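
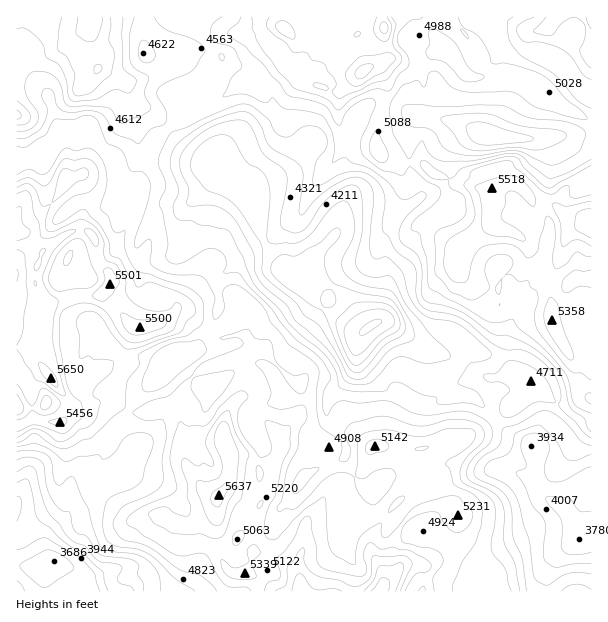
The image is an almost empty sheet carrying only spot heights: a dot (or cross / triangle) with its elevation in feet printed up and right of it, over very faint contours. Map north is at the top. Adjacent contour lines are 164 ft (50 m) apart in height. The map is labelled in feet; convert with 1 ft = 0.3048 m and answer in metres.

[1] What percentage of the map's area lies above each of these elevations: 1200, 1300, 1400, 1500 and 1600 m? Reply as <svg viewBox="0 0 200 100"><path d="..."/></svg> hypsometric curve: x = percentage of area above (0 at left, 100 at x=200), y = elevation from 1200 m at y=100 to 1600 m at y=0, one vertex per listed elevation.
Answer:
<svg viewBox="0 0 200 100"><path d="M192 100l-22-25-34-25-52-25-57-25"/></svg>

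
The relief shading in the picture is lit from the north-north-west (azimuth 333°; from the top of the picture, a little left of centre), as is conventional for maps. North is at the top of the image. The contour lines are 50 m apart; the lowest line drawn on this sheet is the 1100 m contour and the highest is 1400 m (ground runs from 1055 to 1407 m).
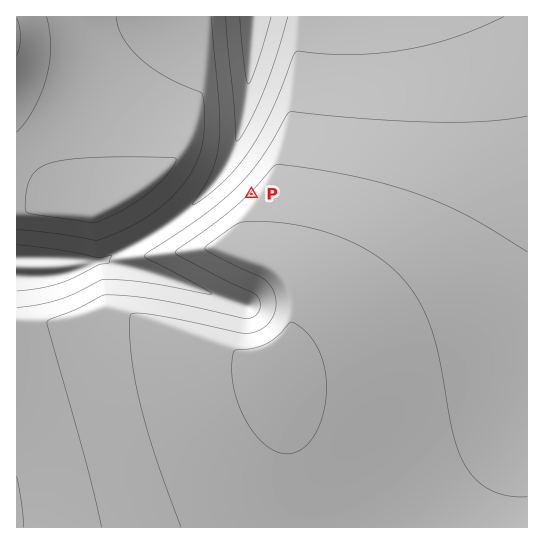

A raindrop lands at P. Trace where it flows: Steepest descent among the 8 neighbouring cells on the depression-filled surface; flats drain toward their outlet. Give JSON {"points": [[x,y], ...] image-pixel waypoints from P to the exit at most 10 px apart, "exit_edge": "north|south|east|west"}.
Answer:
{"points": [[251, 194], [241, 183], [230, 173], [227, 162], [233, 151], [237, 141], [239, 130], [242, 119], [245, 109], [246, 98], [247, 87], [249, 77], [250, 66], [251, 55], [251, 45], [253, 34], [254, 23], [254, 17]], "exit_edge": "north"}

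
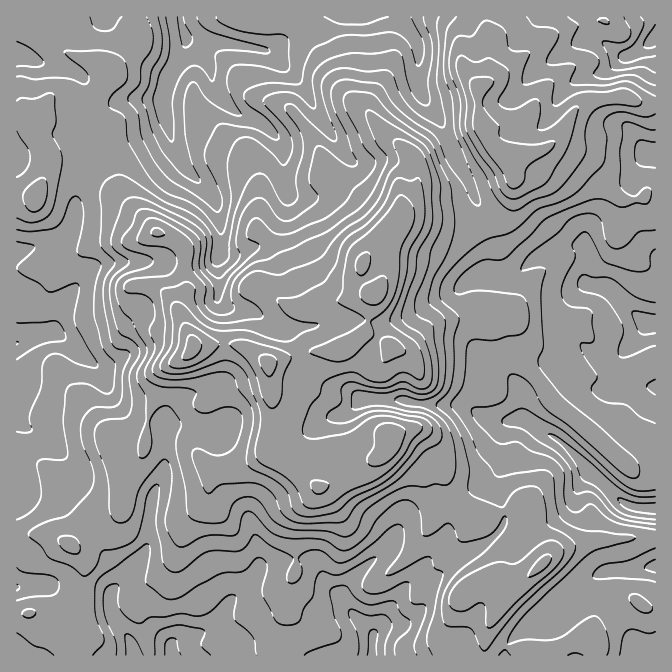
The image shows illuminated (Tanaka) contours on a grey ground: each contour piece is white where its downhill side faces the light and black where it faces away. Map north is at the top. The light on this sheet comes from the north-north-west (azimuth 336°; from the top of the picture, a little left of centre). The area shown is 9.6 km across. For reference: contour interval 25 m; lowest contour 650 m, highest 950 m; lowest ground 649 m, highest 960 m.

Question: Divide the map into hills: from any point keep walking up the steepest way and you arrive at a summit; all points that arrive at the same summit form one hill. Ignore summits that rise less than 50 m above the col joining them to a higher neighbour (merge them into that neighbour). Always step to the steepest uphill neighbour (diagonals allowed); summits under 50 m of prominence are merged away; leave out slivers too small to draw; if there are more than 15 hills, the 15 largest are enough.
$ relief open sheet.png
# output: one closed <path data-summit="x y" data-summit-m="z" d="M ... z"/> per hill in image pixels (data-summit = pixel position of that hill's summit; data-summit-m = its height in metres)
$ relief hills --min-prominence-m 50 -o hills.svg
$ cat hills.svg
<path data-summit="375 295" data-summit-m="960" d="M394 16l-378 1 1 639 355 0 1-21 7-7 12-4 12 0 8-5 9-9 10-25 7-10 19-16 30-16 14-15 3-6 0-12-10-28 12-27-2-25 2-5 8-6 11 0 35 22 35 37 29 25 11 5 21-1 0-182-11-2-6-5-29-29-24-6 2-31-6-6-13 0-22 7-13 6-16 14-10 5-8 0-4-5 0-28-7-23-10-15-10-25-15-25-13-35-13-17-9-15-1-45-12-18z"/><path data-summit="510 158" data-summit-m="899" d="M584 16l-190 1 12 10 12 18 1 45 9 15 13 17 13 35 15 25 10 25 10 15 7 23 0 28 4 5 8 0 10-5 16-14 13-6 22-7 13 0 6 6-2 31 24 6 29 29 6 5 10 1 1-69-12-13-6-15-5-50 6-14 8-7 9-3 0-115-17 13-10 5-5 0-22-15-7-2-7-9z"/><path data-summit="542 564" data-summit-m="857" d="M525 419l-15 2-6 9 2 25-12 27 10 28 0 12-3 6-14 15-30 16-19 16-7 10-10 25-9 9-8 5-12 0-14 5-5 6 1 21 130 0 5-14 9-9 16-9 10-1 10-5 15-21 20-18 18-8 33-2 16-4 0-57-21 0-16-9-59-58z"/>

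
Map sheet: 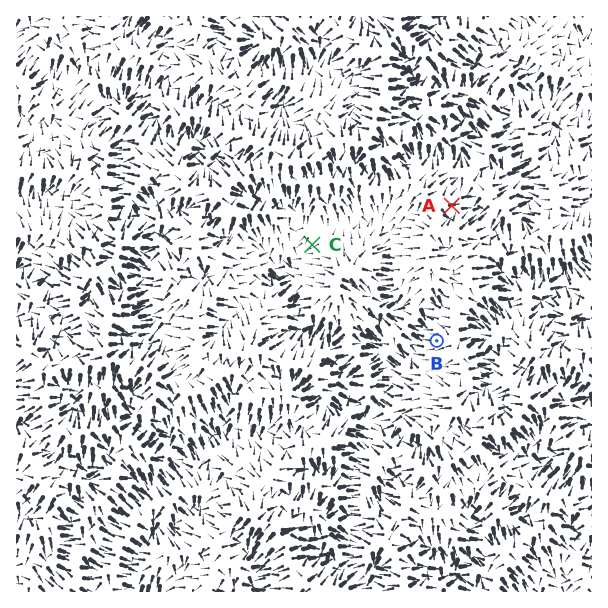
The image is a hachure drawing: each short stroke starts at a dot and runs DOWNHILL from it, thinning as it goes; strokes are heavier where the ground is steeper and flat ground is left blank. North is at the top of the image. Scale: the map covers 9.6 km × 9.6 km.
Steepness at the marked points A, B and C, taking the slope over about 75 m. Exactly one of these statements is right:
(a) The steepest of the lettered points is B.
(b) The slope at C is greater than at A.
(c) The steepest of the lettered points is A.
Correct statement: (c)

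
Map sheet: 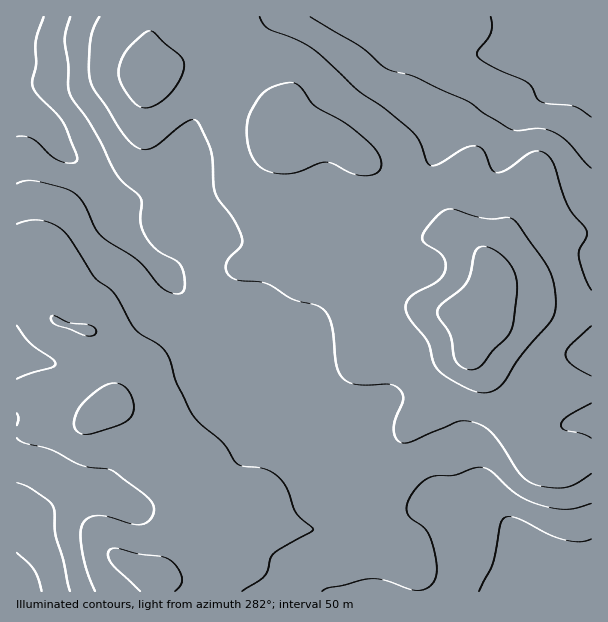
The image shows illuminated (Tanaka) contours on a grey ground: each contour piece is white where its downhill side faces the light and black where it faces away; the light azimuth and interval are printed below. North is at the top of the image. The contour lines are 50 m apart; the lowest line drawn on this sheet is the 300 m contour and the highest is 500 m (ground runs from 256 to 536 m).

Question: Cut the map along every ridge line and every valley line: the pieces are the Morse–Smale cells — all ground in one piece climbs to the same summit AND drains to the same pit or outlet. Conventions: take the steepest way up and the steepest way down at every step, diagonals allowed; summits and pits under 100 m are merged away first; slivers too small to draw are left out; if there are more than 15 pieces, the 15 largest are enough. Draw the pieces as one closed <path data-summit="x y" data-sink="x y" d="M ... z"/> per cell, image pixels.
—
<path data-summit="474 317" data-sink="17 17" d="M150 16l-134 1 0 228 22 3 10 9 2 7-1 45 3 8 13 8 28 7 17 22 6 17 0 13-6 23 15 5 28 22 36 22 10 11 28 55 9-5 9 0 22 12 8 1 67-1 10-23 34-44 17-27 10-11 14-10 7-24 10-16 25-23 5-16 1-18 12-11 6-13 0-18-12-23-10-10-12-7-16-1-35 8-33-1-45-29-8-11-9-27-12-22-7-6-7 2-9-7-2-10-2-24-22-21-23-33-1-11-4 4-27 8-42 18-5-15z"/><path data-summit="474 317" data-sink="530 17" d="M591 16l-363 1 1 36 23 33 22 21 2 24 2 10 9 7 7-2 7 6 12 22 6 20 7 15 49 32 33 1 35-8 12 0 16 8 16 19 7 20-1 12-6 13-12 11-3 31 5 7 30 21 29 14 56-1z"/><path data-summit="474 317" data-sink="591 591" d="M471 343l-2 8-29 27-13 36-19 15-22 33-28 35-16 32-67 1-8-1-22-12-14 1-8 9-6 22-14 17-9 8-12 4-26-2 1 15 434 1 1-202-61-2-42-24-15-13z"/><path data-summit="474 317" data-sink="17 591" d="M26 246l-10 0 0 345 140 1 0-16 15 2 17-1 20-16 9-12 6-22 3-3 0-6-20-33-7-18-10-11-36-22-28-22-15-5 6-23 0-13-6-17-17-22-28-7-13-8-3-8 0-49-8-10z"/><path data-summit="474 317" data-sink="591 591" d="M227 16l-75 0-2 41 2 12 3 3 6-2 36-16 27-8 4-5z"/>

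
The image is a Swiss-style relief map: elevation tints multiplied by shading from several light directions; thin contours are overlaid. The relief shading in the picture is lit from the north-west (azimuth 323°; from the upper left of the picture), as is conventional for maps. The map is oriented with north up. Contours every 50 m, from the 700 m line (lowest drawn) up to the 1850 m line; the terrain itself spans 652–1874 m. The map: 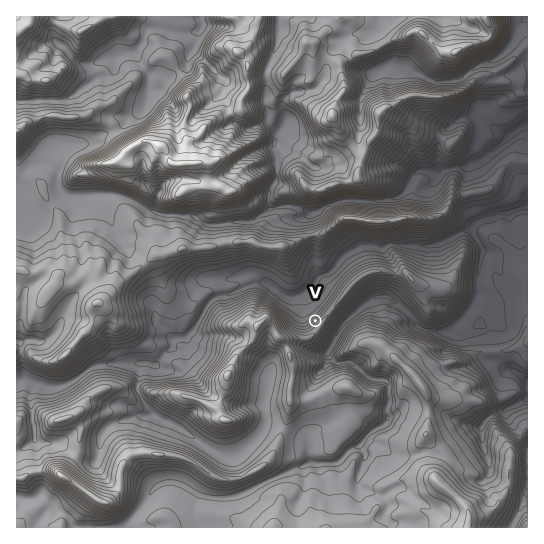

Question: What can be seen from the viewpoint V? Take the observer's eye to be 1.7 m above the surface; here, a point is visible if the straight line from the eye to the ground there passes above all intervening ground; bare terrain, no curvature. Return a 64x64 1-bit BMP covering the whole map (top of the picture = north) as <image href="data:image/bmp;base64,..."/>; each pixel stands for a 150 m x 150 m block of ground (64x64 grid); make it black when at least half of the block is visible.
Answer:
<image width="64" height="64" href="data:image/bmp;base64,Qk0+AgAAAAAAAD4AAAAoAAAAQAAAAEAAAAABAAEAAAAAAAACAAATCwAAEwsAAAIAAAAAAAAA////AAAAAAAAAAAAAAAAAAAAAAAAAAAAAAAAAAAAAAAAAAAAAAAAAAAAAAAAAAAAAAAAAAAAAAAAAAAAAAAAAAAAAAAAAAAAAAAAAAAAAAAAAAAAAAAAAAAAAAAAAAAAAAAAAAAAAAAAAAAAAAAAAAAAAAAAAAAAAAAAAAAAAAAAAAAAAAAAAAAAAAAAAAAAAAAAAAAAAAAAAAAAAAAAAAAAAAAAAAAAAAAAAAAAAAAAAAAAAAAAAAAAAAAgAAAAAAAAACAAAAAAAAAAeAAAAAAAAAD8AAAAAAAAAfwAAAAAAAAB/gAAAAAAAAP/AAAAAAAAA/+AAAAAAAAD/4AAAAAAAB/+AAAAAAAA//8AAAAAAD///4AAAAAAD///wAAAAAAAPB/gAAAAAAAAD/gAAAAAAAAB/wAAAAAAAADwgAAAAAAAAAAAAAAAHgAAAAAAAAAP8A4AAAAAAQIIEQAAAAAPAAAAAAAAAB4AAAAAAAAACAYAAAAAAAAAAAAAAAAAAAAAAAAAAAAAAAAAAAAAAAAAAAAAAAAAAAAAAAAAAAAAAAAAAAAAAAAAAAAAAAAAAAAAAAAAAAAAAAAAAAAAAAAAAAAAAAAAAAAAAAAAAAAAAAAAAAAAAAAAAAAAAAAAAAAAAAAAAAAAAAAAAAAAAAAAAAAAAAAAAAAAAAAAAAAAAAAAAAAAAA=="/>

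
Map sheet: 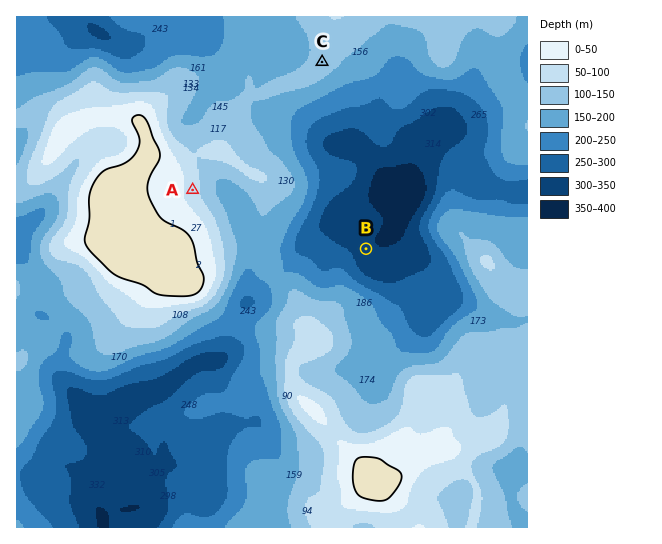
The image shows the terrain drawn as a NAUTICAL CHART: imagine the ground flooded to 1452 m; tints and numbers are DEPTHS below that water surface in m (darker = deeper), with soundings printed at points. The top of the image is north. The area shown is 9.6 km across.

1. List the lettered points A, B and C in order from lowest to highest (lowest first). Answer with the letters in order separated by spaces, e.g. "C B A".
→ B C A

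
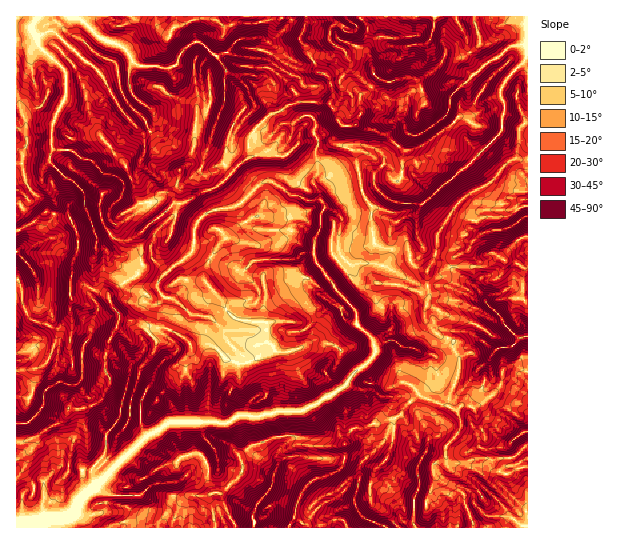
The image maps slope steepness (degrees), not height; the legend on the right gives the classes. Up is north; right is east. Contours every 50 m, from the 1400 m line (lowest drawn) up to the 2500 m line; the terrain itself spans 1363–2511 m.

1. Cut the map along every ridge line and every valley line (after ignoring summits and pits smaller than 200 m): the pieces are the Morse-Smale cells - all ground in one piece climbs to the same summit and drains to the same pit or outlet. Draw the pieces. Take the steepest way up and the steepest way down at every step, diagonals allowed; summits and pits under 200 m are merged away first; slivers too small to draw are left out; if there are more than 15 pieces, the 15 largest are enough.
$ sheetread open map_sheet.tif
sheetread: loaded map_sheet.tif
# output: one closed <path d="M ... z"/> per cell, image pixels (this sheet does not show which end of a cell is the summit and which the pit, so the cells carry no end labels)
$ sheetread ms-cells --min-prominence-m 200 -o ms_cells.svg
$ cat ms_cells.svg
<path d="M314 101l-15 0-29 14-15 15-6 9 2 16-10 8-20 21-24 11-12 8-11 1-27 21-7 9 1 33-4 7 9 9 11 2 4 8 20-14 9 2 15 0 15 17 8 15 7 6 31 4 1 18 5 6-25 16-12 0-10-4-4-6-8-8-22 0-5-6-11-7-9-4-7 0 0 3 17 14 1 5-20 17-6 18-7 9-3 14-18-4-4 15-13 14-5-4-2-14-8-10-10 4-12-1-4 9-7 7-8 3-13 10-16 6-5-1 1 83 24-5 20-1 12-6 10 3 16-3 6-6 0-12-2-3 16 4 19 0 16-12 24-3 12-9 25-1 4-9-3-11-12-14-3-11 2-5 26 2 14-8 19 1 17-5 24 0 39-23 9-12 22-19 3-11 9-5 8-1 9 7 12 1 9 5 12 3 6-6 6-11-16-12-7-12 5-18-2-26-12-4-4-5-4-13-20 0-12-6-4-22 1-15-11-16-5-36-2-3-11-6 0-19-4-4-2-8-6-9z"/><path d="M282 16l-265 0-1 214 15-6 15-12 9 2 0-13-14-20 2-11 7-9 15 16 6 3 13 13 1 16 12 29-1 9 11 4 3 12 28 10 3-6-1-33 5-7 29-23 11-1 12-8 24-11 20-21 10-8-2-16 6-9 15-15 29-14 30 3 2-2 2-11-4-13-12-7-10-24-7-6 4-14z"/><path d="M527 16l-52 0 0 7 5 14 0 6-3 5-15 9-16-2-5 8-8 9-15 8-12-3-21 4-8-4-8 13-9 7 1 16-5 12-13 0-2 4 0 13 4 5 9 4 2 3 5 36 11 16-1 15 4 22 12 6 20 0 4 13 10 7 6 2 5-8 5-14 0-15 16-25 14-14 22-11 20-23 5-2 14 0z"/><path d="M449 339l-14 17-12-3-9-5-12-1-9-7-8 1-9 5-3 11-14 11-17 20-39 23-24 0-17 5-19-1-14 8-26-2-2 5 3 11 12 14 3 11-4 9-25 1-12 9-24 3-16 12-33-3 0 14-6 6-10 3-16-3-12 6-43 5-2 3 198 1-1-17-4-14 2-4 10 0 16-14 6-9-3-15 10-8 24-10 9-1 11 0 12 9 36 0 3-2 3-9 6-6 11 0 6-4 24-5 23-24 29 10 12-34 0-14-6-8 0-7z"/><path d="M419 395l-9 6-6 6-3 7-6 5-24 5-6 4-11 0-6 6-4 11 1 12-2 9-6 6-24 8-9 9-9 24 0 4 3 3 8 5 16 0 11-4 2-8 3-4 17-6 0-8 4-13 2-1 17 7 21 23 2 8 5 4 7 0 0-21 8-1 10 3 5 5 2 19 17 0 2-2 3-13 7-4-3-14-6-6-20-10-5-6 0-7 12-8 0-11 15-17 1-8-6-13z"/><path d="M501 257l-16 10-42 0-12-3-4 7 2 26-5 17 1 7 17 16 5 2 6-8 16 1 25 17-5 10 0 7 4 13 5 5 3-1 2-12 6-4 6-2 10 6 3-1 0-68-5-4 1-29-9-6-9-2z"/><path d="M294 436l-20 1-24 10-10 8 3 15-6 9-16 14-10 0-2 4 6 31 74 0 6-10 1-12 8-17 9-9 24-8 6-6 2-9-2-13-37 1z"/><path d="M519 159l-10 2-20 23-22 11-14 14-16 25 0 15-4 15 10 3 42 0 18-12 15-15 10-3 0-76z"/><path d="M71 284l0 33-12 12-3 13-8 19-6 6-8 2-17 2-1 18 27 4 16-12 11 4 7-1 16 21 10-7 6-13 0-7-4-7 0-17 3-4 1-11 8-12 3-10-14-24-8-1-12-7z"/><path d="M474 16l-113 0 7 11 0 27 7 21 10 6 21-4 12 3 15-8 8-9 5-8 9 2 12-2 13-12z"/><path d="M183 279l-5 1-17 13 3 4-5 8 0 23 7 0 9 4 11 7 5 6 22 0 8 8 4 6 10 4 12 0 25-16-5-6-1-18-31-4-7-6-8-15-15-17-15 0z"/><path d="M359 16l-52 0-3 14-4 7 0 4 7 6 8 15 2 9 12 7 4 13-4 12 8 11 2 8 3 3 14 0 5-12-1-16 9-7 7-11-8-25 0-27z"/><path d="M129 320l-10 0-2 7-8 12-1 11-3 4 0 17 4 7 0 7-6 13-11 8 7 9 2 14 5 4 13-14 4-15 18 3 0-6 12-22 4-12 20-17-1-5-18-17-13 0z"/><path d="M503 385l-2 0-22 20-5 3-12-3-5 5 4 16-4 8-12 13 0 10 4 4 17 2 9-4 35 0 7-5-6-8 0-4 12-10 5-1 0-32-9-8z"/><path d="M50 161l-7 9-2 11 14 20 0 13 14 2 8 17 2 12-7 18-1 20 2 2 13 0 23 11 10-11 18-11-27-11-3-12-11-4 1-9-12-29-1-16-13-13-6-3z"/>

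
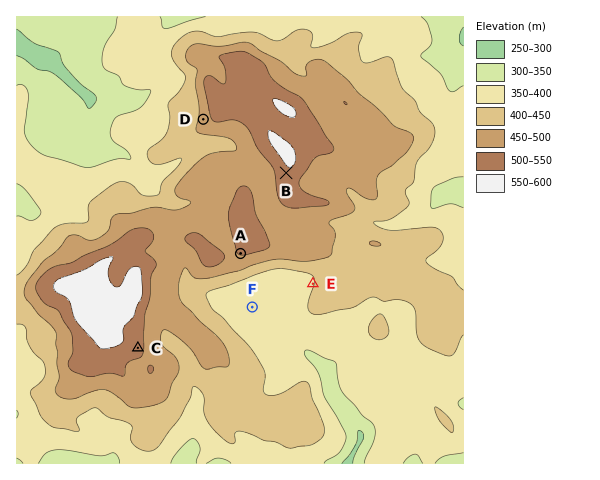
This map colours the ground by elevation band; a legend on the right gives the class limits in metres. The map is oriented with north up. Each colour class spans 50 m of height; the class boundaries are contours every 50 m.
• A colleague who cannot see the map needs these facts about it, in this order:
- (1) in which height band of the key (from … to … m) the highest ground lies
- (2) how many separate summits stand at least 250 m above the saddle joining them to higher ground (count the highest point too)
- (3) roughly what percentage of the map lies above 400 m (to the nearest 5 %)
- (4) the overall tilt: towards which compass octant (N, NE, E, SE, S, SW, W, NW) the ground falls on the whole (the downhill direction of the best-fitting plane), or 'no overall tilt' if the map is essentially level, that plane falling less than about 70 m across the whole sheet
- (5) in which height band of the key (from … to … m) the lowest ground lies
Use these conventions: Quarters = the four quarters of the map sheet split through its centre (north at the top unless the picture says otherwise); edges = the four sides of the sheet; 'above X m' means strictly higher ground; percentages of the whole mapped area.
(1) The highest point is somewhere between 550 and 600 m.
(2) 1 summit rises at least 250 m above its surroundings.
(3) About 55 % of the map lies above 400 m.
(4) No overall tilt - high and low ground are spread across the sheet.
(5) The lowest ground lies in the 250–300 m band.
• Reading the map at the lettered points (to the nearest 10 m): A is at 500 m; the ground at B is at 540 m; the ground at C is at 520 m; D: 470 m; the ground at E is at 400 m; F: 370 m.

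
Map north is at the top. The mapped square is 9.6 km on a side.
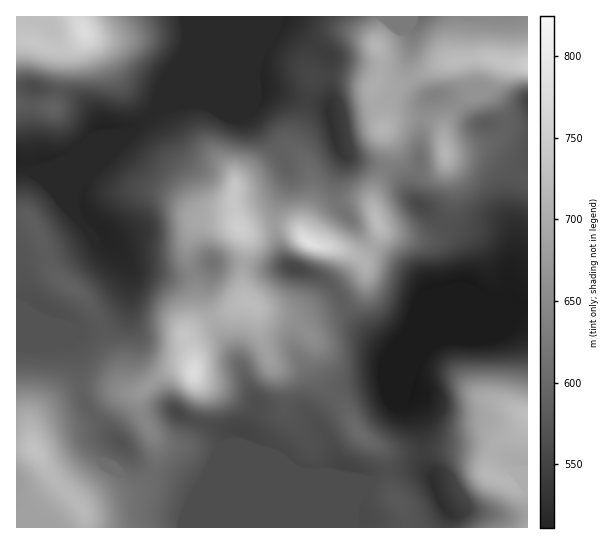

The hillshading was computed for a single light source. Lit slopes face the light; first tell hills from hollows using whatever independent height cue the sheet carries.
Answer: NE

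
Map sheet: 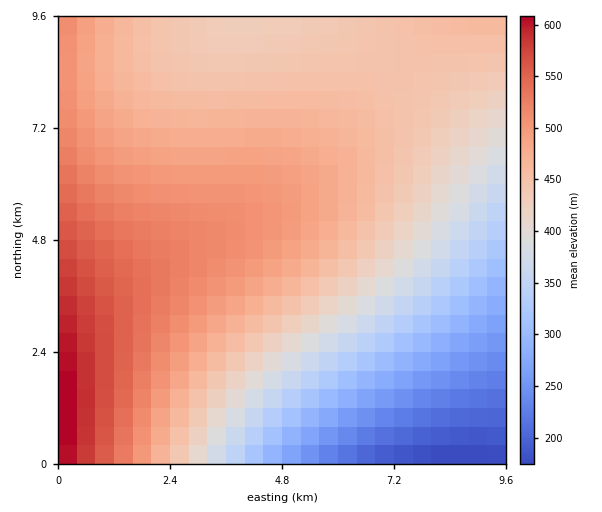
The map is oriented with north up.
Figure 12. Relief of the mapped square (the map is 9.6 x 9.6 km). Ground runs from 170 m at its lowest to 620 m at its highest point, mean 430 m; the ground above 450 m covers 47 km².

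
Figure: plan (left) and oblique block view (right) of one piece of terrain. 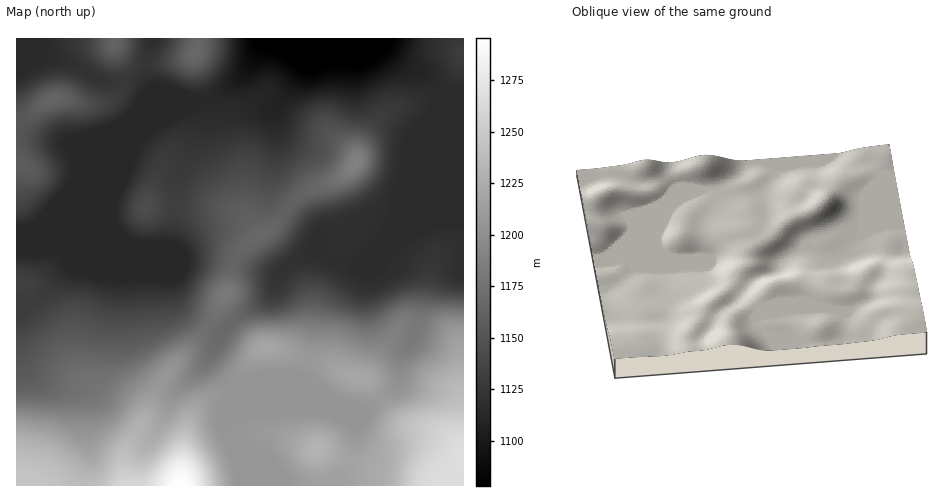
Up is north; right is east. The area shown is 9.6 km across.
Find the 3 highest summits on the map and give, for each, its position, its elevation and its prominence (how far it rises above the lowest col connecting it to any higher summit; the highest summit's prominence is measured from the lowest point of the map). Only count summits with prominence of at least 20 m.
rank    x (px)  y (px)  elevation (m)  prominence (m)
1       356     162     1189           28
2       196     53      1167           54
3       54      99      1165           41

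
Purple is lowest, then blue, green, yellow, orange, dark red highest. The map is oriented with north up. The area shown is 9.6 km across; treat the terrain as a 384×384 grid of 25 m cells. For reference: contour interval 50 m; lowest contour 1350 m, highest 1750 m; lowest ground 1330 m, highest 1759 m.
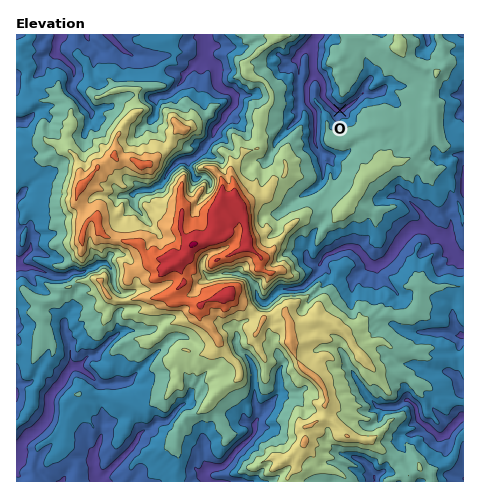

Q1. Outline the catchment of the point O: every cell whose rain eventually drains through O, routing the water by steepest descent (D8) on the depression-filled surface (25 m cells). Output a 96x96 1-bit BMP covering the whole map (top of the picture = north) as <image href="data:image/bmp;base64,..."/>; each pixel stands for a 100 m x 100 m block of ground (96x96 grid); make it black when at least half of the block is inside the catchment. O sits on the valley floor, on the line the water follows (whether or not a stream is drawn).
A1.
<image width="96" height="96" href="data:image/bmp;base64,Qk2+BAAAAAAAAD4AAAAoAAAAYAAAAGAAAAABAAEAAAAAAIAEAAATCwAAEwsAAAIAAAAAAAAA////AAAAAAAAAAAAAAAAAAAAAAAAAAAAAAAAAAAAAAAAAAAAAAAAAAAAAAAAAAAAAAAAAAAAAAAAAAAAAAAAAAAAAAAAAAAAAAAAAAAAAAAAAAAAAAAAAAAAAAAAAAAAAAAAAAAAAAAAAAAAAAAAAAAAAAAAAAAAAAAAAAAAAAAAAAAAAAAAAAAAAAAAAAAAAAAAAAAAAAAAAAAAAAAAAAAAAAAAAAAAAAAAAAAAAAAAAAAAAAAAAAAAAAAAAAAAAAAAAAAAAAAAAAAAAAAAAAAAAAAAAAAAAAAAAAAAAAAAAAAAAAAAAAAAAAAAAAAAAAAAAAAAAAAAAAAAAAAAAAAAAAAAAAAAAAAAAAAAAAAAAAAAAAAAAAAAAAAAAAAAAAAAAAAAAAAAAAAAAAAAAAAAAAAAAAAAAAAAAAAAAAAAAAAAAAAAAAAAAAAAAAAAAAAAAAAAAAAAAAAAAAAAAAAAAAAAAAAAAAAAAAAAAAAAAAAAAAAAAAAAAAAAAAAAAAAAAAAAAAAAAAAAAAAAAAAAAAAAAAAAAAAAAAAAAAAAAAAAAAAAAAAAAAAAAAAAAAAAAAAAAAAAAAAAAAAAAAAAAAAAAAAAAAAAAAAAAAAAAAAAAAAAAAAAAAAAAAAAAAAAAAAAAAAAAAAAAAAAAAAAAAAAAAAAAAAAAAAAAAAAAAAAAAAAAAAAAAAAAAAAAAAAAAAAAAAAAAAAAAAAAAAAAAAAAAAAAAAAAAAAAAAAAAAAAAAAAAAAAAAAAAAAAAAAAAAAAAAAAAAAAAAAAAAAAAAAAAAAAAAAAAAAAAAAAAAAAAAAAAAAAAAAAAAAAAAAAAAAAAAAAAAAAAAAAAAAAAAAAAAAAAAAAAAAAAAAAAAAAAAAAAAAAAAAAAAAAAAAAAAAAAAAAAAAAAAAAAAAAAAAAAAAAAAAAAAAAAAAAAAAAAAAAAAAAAAAAAAAAAAAAAAAAAAAAAAAAAAAAAAAAAAAAAAAAAAAAAAAAAAAAAAAAAAAAAAAAAAAAAAAAAAAAAAAAAAAAAAAAAAAAAAAAAAAAAAAAAAAAAAAAAAAAAAAAAAAAAAAAAAAAAAAAAAAAAAAAAAAAAAAAAAAAAAAQAAAAAAAAAAAAAAD8AAAAAAAAAAAAAAD+AAAAAAAAAAAAAAD/AAAAAAAAAAAAAAD/gAAAAAAAAAAAAAD/wAAAAAAAAAAAABD/wAAAAAAAAAAAADz/wAAAAAAAAAAAAH//wAAAAAAAAAAAAP//wAAAAAAAAAAAAf//4AAAAAAAAAAAAf//4AAAAAAAAAAAAf//4AAAAAAAAAAAAP//4AAAAAAAAAAAAP//4AAAAAAAAAAAAP//4AAAAAAAAAAAAP//4AAAAAAAAAAAAP//8AAAAAAAAAAAAP//8AAAAAAAAAAAAf//8AAAAAAAAAAAAf//4AAAAAAAAAAAAf//AAAAAAAAAAAAAf/8AAAAAAAAAAAAAP/4AAAAAAAAAAAAAP/wAAAAAAAAAAAAAH8AAAAAAAAAAAAAAH4AAAAAAAAAAAAAABAAAA="/>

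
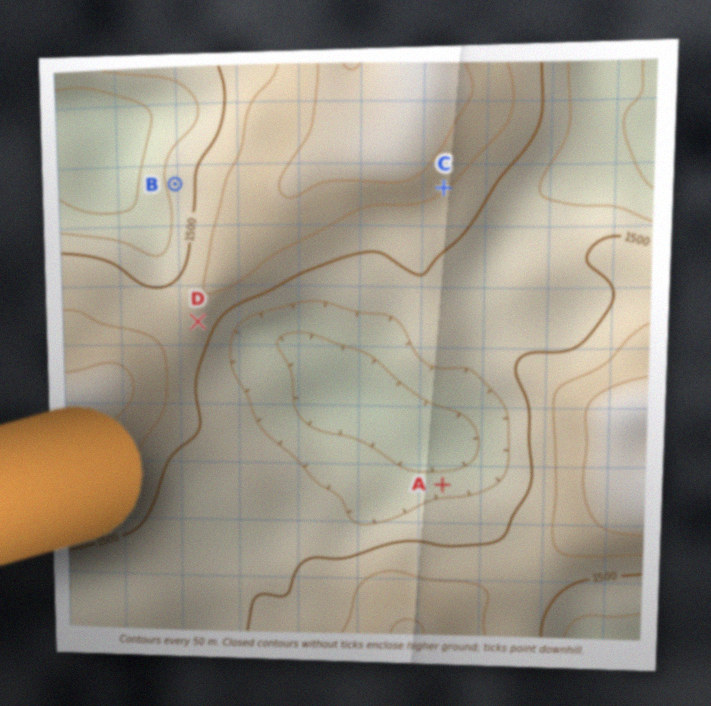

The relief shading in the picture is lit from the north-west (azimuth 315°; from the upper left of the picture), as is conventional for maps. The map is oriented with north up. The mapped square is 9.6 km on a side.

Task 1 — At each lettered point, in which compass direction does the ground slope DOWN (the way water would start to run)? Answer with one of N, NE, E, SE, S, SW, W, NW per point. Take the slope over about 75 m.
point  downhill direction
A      N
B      W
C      SE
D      SE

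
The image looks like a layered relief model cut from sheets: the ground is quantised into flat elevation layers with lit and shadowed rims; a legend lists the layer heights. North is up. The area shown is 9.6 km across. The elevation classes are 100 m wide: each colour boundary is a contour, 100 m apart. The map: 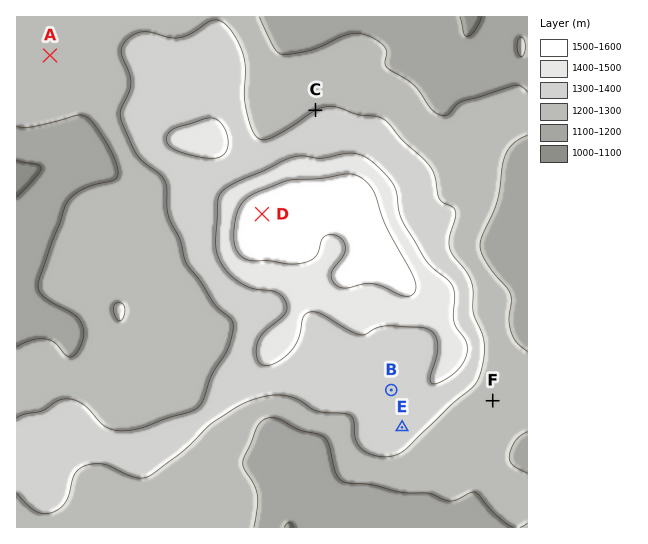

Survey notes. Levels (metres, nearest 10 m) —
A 1250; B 1350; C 1300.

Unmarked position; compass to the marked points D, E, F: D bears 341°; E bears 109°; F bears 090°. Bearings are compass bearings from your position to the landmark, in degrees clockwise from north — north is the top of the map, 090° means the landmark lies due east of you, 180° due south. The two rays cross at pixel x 326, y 401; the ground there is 1340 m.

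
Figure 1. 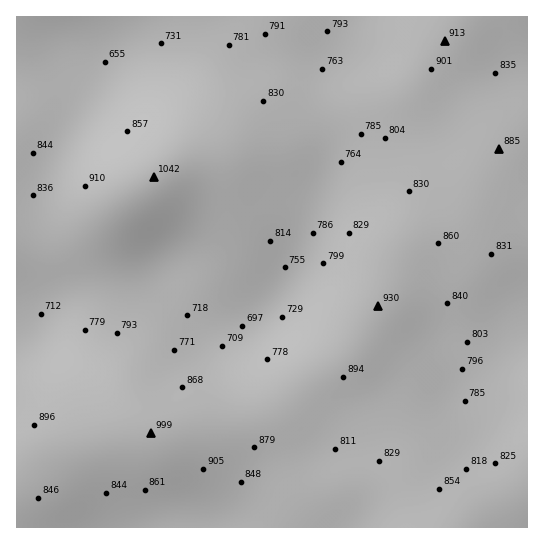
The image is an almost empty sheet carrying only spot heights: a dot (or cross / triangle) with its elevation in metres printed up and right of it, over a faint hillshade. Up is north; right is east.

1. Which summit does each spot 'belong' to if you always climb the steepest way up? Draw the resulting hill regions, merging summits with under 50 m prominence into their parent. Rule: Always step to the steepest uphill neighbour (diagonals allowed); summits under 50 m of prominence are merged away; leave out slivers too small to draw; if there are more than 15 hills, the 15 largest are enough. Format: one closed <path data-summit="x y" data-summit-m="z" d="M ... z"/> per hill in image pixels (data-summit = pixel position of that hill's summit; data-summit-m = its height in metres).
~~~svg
<path data-summit="154 177" data-summit-m="1042" d="M210 16l-194 1 1 300 20-1 20-11 29-8 40-2 33-6 10 6 16 16 21 16 9 4 14 0 22-10 11-8 26-31 27-53 26-64-2-22-14-41-2-32-12-5-52-12-12-6-22-19-8-4-8 1z"/><path data-summit="151 433" data-summit-m="999" d="M159 289l-33 6-40 2-29 8-20 11-21 2 0 209 339 1 6-18 0-20-2-13-7-16-7-9-11-4-6-6-12-16-40-43-21-30-12-27-14 5-18-2-18-12-24-22z"/><path data-summit="378 306" data-summit-m="930" d="M342 164l-27 65-27 53-17 23-16 14-10 5-2 5 12 24 21 30 40 43 12 16 6 6 21 1 10-2 42-23 48-13 6-6 2-10 9-13 41-43 15-12 0-18-21-13-35-34-31-49-23-25-29-13-30-4z"/><path data-summit="445 41" data-summit-m="913" d="M527 16l-174 0-13 30-17 23 2 33 14 41 2 20 8 5 10 3 30 4 29 13 23 25 31 49 35 34 20 12z"/><path data-summit="451 527" data-summit-m="903" d="M527 328l-14 11-41 43-9 13-2 10-6 6-48 13-42 23-24 3 11 11 8 21 1 28-4 18 171-1z"/>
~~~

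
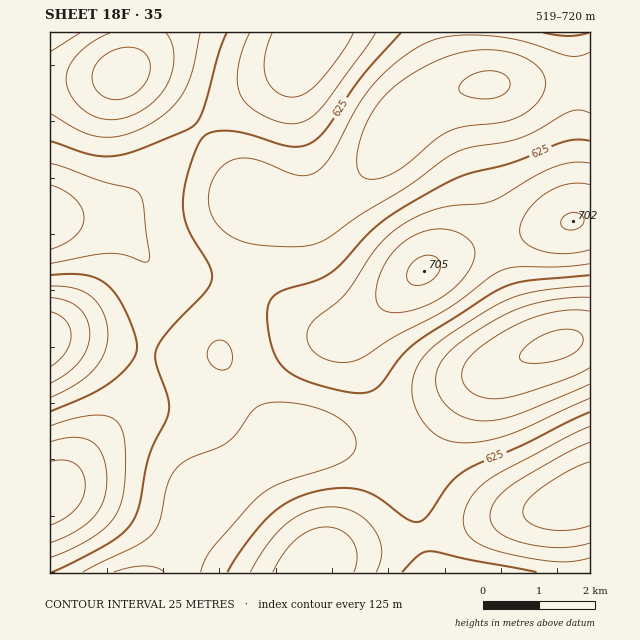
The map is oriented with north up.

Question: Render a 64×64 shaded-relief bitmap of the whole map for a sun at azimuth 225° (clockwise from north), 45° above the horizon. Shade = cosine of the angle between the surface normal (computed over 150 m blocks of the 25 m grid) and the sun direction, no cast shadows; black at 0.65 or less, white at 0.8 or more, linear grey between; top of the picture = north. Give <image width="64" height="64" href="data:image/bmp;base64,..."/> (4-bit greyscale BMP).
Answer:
<image width="64" height="64" href="data:image/bmp;base64,Qk12CAAAAAAAAHYAAAAoAAAAQAAAAEAAAAABAAQAAAAAAAAIAAATCwAAEwsAABAAAAAAAAAAAAAAABEREQAiIiIAMzMzAERERABVVVUAZmZmAHd3dwCIiIgAmZmZAKqqqgC7u7sAzMzMAN3d3QDu7u4A////AIiIiIiJmZiIh3d3d3d3ZmVUQzM0RVZ3iZqrvMzMy7qZiIiIiIiIiId3d3d3d3dmZVRDMzRFVniJqru8zMy7qpmIiIiIiHd3d2ZmZmZ3ZmZVRDMzM0RWd4mau7vMu7uqmYiHd3d3d2ZmZmZmZmZmZVRDMiIjNFVniZqru7u7qqmZiHd3ZmZmZVVVZmZmZmZVRDMiIiIzRWeImaqqqqqpmZl3d2ZlVVVVVVVWZmZmZVRDMiERIjNFZ3iJmZmZmZmYiHdmZVRERERFVVZmZmZVRDMiEREiM0Vmd4iIiIiIiIh3ZmVURDMzRERVVmZmZVVEMyIRESI0RWZ3d3d3d3d3d3dVVEQzMzM0RVVmZmZlVEMyIiIiIzRVZmd3d2ZmZmZmZlVEMzIiIzRFVmZmZlVUQzIiIiIzRFVmZmZmZVVVVVVWREMyIiIjNFVmZmZmVURDMzMzMzRFVWZmZlVVVFVVVVVEMyIiIiNEVWZ3dmZVREMzMzNERVVWZmVVVERERERERDMyIiIiM0VWZ3d2ZlVURERERFVVVWZVVVRERDNEREREMzIiIiI0RVZnd2ZmVVRERVVVZmZmZVVUREMzMzM0REQzIiIiIzRFZmd3ZmVVVVVVZmZmZmZVVERDMzMzMzMzMyIiIiIzRFVmZmZmZVVVVmZ3d3d2ZlVEQzMzMzMzMzMzIiIiIzNEVWZmZmZVVWZmd4iIh3ZlVEMzIiIjMzMzMzMiIiMzNERVVWZmVVVWZneIiIiIdmVEMyIiIiMzMzMzMyIjMzNERFVVVVVVVWZneImZmYh2VUMyIiIiIzMzMzMzIjMzNERERVVVVVVWZneImZmZiHZUMyIiIiIzMzMzMyIzMzREREREREREVVZneImZmZmHdlQzIiIiIzMzMzMyIjM0REVVVERERERVZneImZmZmIdlVDMiIiIzMzMzMzMzM0RFVVVURERERFVmeImZmZmYd2VUMzIjMzNERDMzMzNERVVmZVVERERFVmd4iZmZmYh3ZVRDMzM0RERERDMzM1VWZmZmVVREREVWd4iZmZmYh3ZlVURERERVVVREREREZmd3d3ZlVEREVWZ4iJmZmIh3dmZVVVVVVVVVVVVURVV3eIiId2ZVVEVWZ3iIiIiId3d2ZmZmZmZmZmZmZVVVZoiJmZiIdmVVVWZ3iIiIiHd3dmZndmZmZmZndmZmZmd3mZqqmZh3ZlVVZneIiIh3d2ZmZ3d3d3d3d3d3d3d3eIiqqqqqmIdmZWZnd4iId3ZmZmZ3d4iIh3d3d3d4iIiJmbu7u6qZh3ZmZmd3eHd3ZmVWZneIiIiId3d3eIiJmZqqu7u7upmHdmZmZnd3d2ZlVVVmd4iIiIh3d3d4iZmaqrvLy7u6mYd2ZlZmZndmZVVVVWZ3iIiIh3dmd3iJmqq7u8u7u6qZh2ZlVVZmZmZVVERVZneIiIh3ZmZneImqu7u7u7u6qZh3ZlVVVVVVVVRERFVmd4iIh3ZlVWZ4iaq7u7u7qqqZiHZlVERERVVUREREVWZ3eHd2ZVVFVneJqru7u6qZmZiHdlVERERERERERERVZmd3d2ZURERVZ4mqu7uqmYiIh3dmVEQzMzM0RERERFVmZnZmVUQzNEVniZqqqqmId3d3ZmVUQzMzMzNERERFVWZmZmVUQzMzRWd4maqZmXZmZmZmVUQzMiIjM0RERVVVVmZlVUQzIjNEVniJmZiHVVVVVVVVRDMiIiMzREVVVVVVVVVUQzMiMzRWd4iIh3ZERERVVVVEMyIiMzRFVVVVVVVVVURDMyIzRFZnd3d2VTMzRERVVEQzMiMzRFVmZmZVVVVEREMzMzNEVWZmZmVEMzMzREVURDMzMzRFZmZmZlVVRERERDMzM0RVVmZlVEMiIjM0RVVEQzMzRFZnd3dmZVREREREREREREVVVVVEMyIiIzREVUREM0RFZneIh3ZlVERERERERERERVVVREMyERIiM0RERERERFZniIiIdmVERERERVREREREREREMyIRESIzRERERERFZniJmYh2ZUREREVVVVREREREREQzIhEREiM0RERERFVniJmZmHZVRERERVVVVERDNERERDMiERESIzNERERVVmeJmqmYdlVENERVVVVURDMzNEREMyIREREiM0RERVVmeImaqZh2VEM0RFVVVVRDMzMzREQzMiERERIjNERVVWZ4maqpmHZUQzREVWZVVEMzMzNEREMzIREREiM0RFVWZ3iZqqmYdlRDNEVVZlVUMzIzM0RERDMhERESIzRFVWZniJmqqZh2VEM0RVZmZVQzMzM0RVVEMyIRERIjRFVWZneImZqZiHZURERFVmZlVEMzM0RVVVRDIhERIjRFVWZnd4iZmZmHdlRERFVmZmVURDREVVZmVUQyIiIjRFVmZ3d4iJmZmIdmVEREVWZmZlVURFVmZ3ZlVDMiIjRFZnd3d4iIiZmYh2ZURERVZmZmZVVVZnd4d3ZVRDMzRFZneIiIiIiIiIh3ZlVERVVmZ3ZmZmZ3iIiId2VURERVZ3iIiIiIiIiIiHdmVVRFVWZ3d3d3d4iZmZmHdlVVVWZ4iJmYiIiIiIiId2ZVVFVVZnd3d4iJmaqqqph3ZmVmZ4iZmZmIiIiIiId3ZlVURVVmZ3eIiZmqu7u6qYd3Zmd4iZmZmYiId3eHd3dmVVREVVZneIiZqru8y7upmHd3d3iImZmYiHd3d3d3d2ZVVERVVmd4iZqru8zMu6mY"/>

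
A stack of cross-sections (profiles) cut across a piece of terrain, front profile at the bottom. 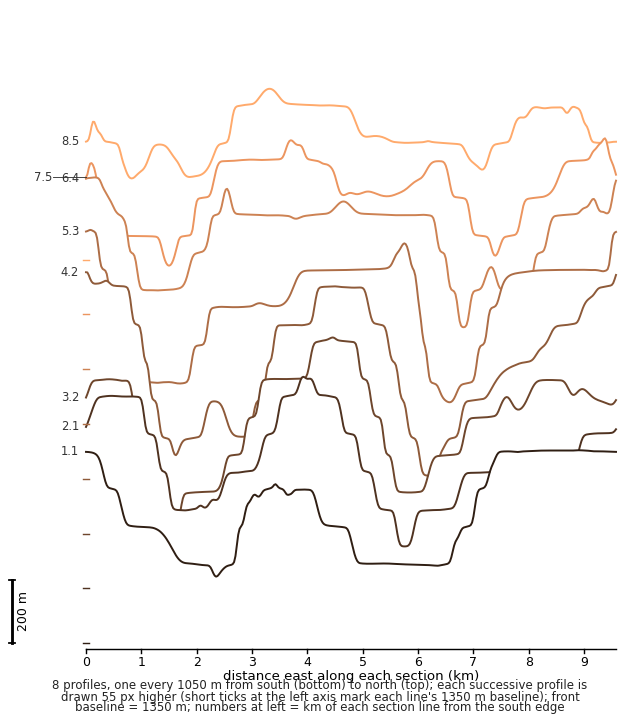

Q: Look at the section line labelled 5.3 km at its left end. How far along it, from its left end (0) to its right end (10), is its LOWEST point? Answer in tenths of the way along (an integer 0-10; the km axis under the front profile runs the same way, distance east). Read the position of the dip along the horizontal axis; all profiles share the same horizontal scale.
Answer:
7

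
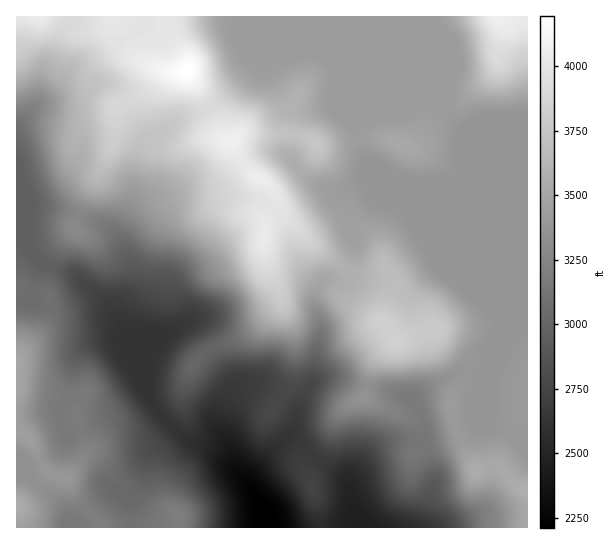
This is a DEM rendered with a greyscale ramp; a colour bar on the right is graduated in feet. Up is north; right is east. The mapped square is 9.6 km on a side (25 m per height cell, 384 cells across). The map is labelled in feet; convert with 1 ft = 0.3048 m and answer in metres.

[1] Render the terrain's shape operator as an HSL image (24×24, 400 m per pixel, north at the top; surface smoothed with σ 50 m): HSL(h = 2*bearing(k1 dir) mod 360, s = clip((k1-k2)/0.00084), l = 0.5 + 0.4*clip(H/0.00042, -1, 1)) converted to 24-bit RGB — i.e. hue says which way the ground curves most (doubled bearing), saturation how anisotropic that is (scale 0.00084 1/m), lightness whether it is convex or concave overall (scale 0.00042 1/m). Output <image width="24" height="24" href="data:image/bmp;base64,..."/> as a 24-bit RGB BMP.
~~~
<image width="24" height="24" href="data:image/bmp;base64,Qk32BgAAAAAAADYAAAAoAAAAGAAAABgAAAABABgAAAAAAMAGAAATCwAAEwsAAAAAAAAAAAAAq9yGqU+2JypRcdKTd4TMXkPGo2m/0evJ6sjQWly5JSOPT0V8QB1N78QmmexAQ1Z2ej9fjTwZdHIZVHoeOjgXUuwDSj+C1OV355y6ngRYhuFQH7xmaTlER5aFXMuzseWYzYtxvUXFYRqBZBpRWCJXxfa5reWpLSB0Zy2Q1Xu4s+OoA0W35Cv/zfx4I2hjku6UexkZheb299L5fiWJPb1kPK6qX6prtbRtyqZnUR83VBRBUip+ks7WovGv1zk2KiA8MS9Zroly8+nHCQgtEnGH+fvQVKX2PeOwedkbAupFbzIu7I/AhsOVN1hiYKdEap5IvRYOhi+LaiKANM9PUNiHqzlJ1RoAQnpRIlJdYMSK4dq4XwC+ZP+yZ9dlwIeCiDprv/vSdBeVWYhLb7tQxIB6ToW6RMTPbwEefNRGciZvPzSQ5eC/JI5ZVAt4/7K2j4JHPmVRHKkXZN0lLRViyPmnU25Ii3dEkWJexfktNCZXc6R3oa9ZdNKKWnrIOQAx7Kpee6g1PVKSQYu7v8ygyHWsAB1J37Lu/8z7kMnyher4VjnEQRmn0e2kYV5/bWeLk46J7umoIFeOQnnI6OvVYti2SAk+LxSA9rezz7d8G3VuTolzZ4RV1D84CnRlE3tC5V0w/549Lx8EJysIBY8d269zZGeIZW+Hk5V87d6vMJqTG2x01e6reA9hfkF6Hkh7243r+tHYgjN9SUkYKjcMoVoWNMwLCyk+TkYV/6GP53rPRLraFuwbAHwgXpdlZHuEm4eB6snJuWO1NXVPepYcXx9af3+AUYGDB5Rq+brg86L/7l7/0lh3FsctOP9NAANn1JnefdWVxtnlr5/p2qrjVcvVKIV/Z32Ba5t1wWRo70x8rIWFTEmAYEJ2fmpPgmo9Im4XGDcKSRgV9gWZ+MXXxfTGW//xAAIzf+Z4wMzWldCwclCxp6fQ1cjqLB/MW1yPfIF2cnIf3txmdru/lS2hcTtrlmCHlYilq2qaOg0PGycMPk8h1PBs6f3ORABzADvZb+68ZLJev4hZRo2QtOG/t0KlhCRugnF7gH9/dJ290eOGYBcqWQISebw4RqCEe5dkax902mTvgH/vIl3gz/jAwvmIZhKDDJFkbpZCjHVSs7xpZt2DfW8kbhUvgHh6gH9/gH9/lVhHtBEKdAYjUN5ZXs+rhCqAoF8tJCc+TacufTZ8XrPE5fa+ybRCrCh6N+/JCMv/oVHNtuOzskl4cC5qgH9/gH9/gH9/gH9/bkGFvDLL5MjuyfPxkSKoZCl+xqi9WTTMdLeXTX2RJtiH9fLWmCWpoO3Wje3sMBJDLbtW175wey5ngm1/gH9/gH9/gH9/gIB/TlaAPWSg68VviiYGYR8kVJi1kbCuLTrO0K7XaZXQf87budd/2mDLmvTFgBSCakWdV6t8nGZOh1J0gH9/gH9/gH9/gIB/gIB/aEZ7aSJF0WMo2Z+KYdG0M4aTZJRjQ2Z6obRdnqloiHI7tbEuzP/Pfx+GUxtFeZtieltpgHJrgH9/gIB/f4B/f4B/gIB/gIB/USNwrTqxb9uO7LzJxIdbODRhdH1QUX5FN4BBrpJKWMmnzP/t/R7uRgAgZaIgO6hkZl56glNPjXE6ZJRFYJF1f3+AgIB/gIB/KRRSY7Kt0OKgKyiT9s/JIVjEfYnUs3rdQ0ipjcqUfPhoX3YAMgELyyyd1vXbKymgdDh3qVW5oNLXiqK8U26Sf3+AgIB/gIB/ER1uesW517SbNC2D69yOTl6HPng+K22EpKDanrnM7c7WWFrlU13/oPH/6qnbgBKgQWvJjM3Up2KRonRyflCFc4B3gIB/f4B/BHNEN3ZKyplfP0ap5NO/tVWzm2xWKkshPJwGPt1IhNrJ61jiiiZuk7MUUiMWgWdueYF1doFYfIVilXBtt1aNgmMydnQiXnYuMMRUF2haPNI7JqtEsHsnuSk7vERwuXWxnPimEv+ZKlssXCAmpVCj4bGyOUSLfX6AgIB/gIB/f4B+gH98TDyb/0XH1bJxOo96cM2NH4GuMolTwkJgdTu3d9rblsTuubXw6PXWGmedVxxZc1tURoZKwKZfqkCbfnyAgH9/gH9/gH9/f3+ANUFzphWX9uzVWDnR00p2JGyBoV3JMLigXsl+X61jbHpLPbAy7v3ObAB6YzlygHx7fYB5f4NjgXl2gH9/gH9/gH9/gH9/gH9/QyBhMSaX/+KKhEVihF7Cgd/bOae1eWCqm6+Eb4F6fHl0suxZlaIQNBI7e2mBeIGAf3+AgIB/gH9/gH9/gH9/gH9/gIB/f1+JagKjYXTf0PC/gWu8"/>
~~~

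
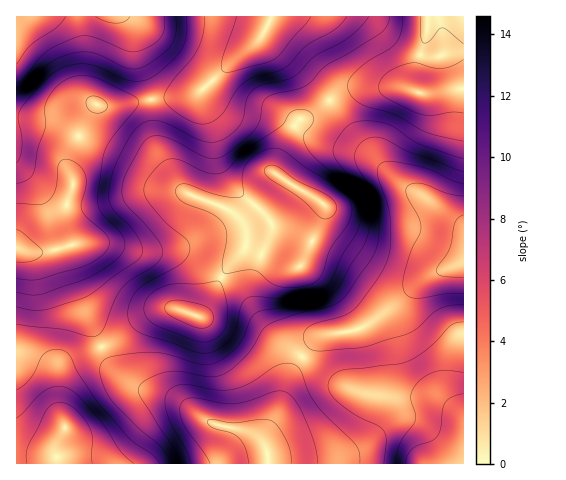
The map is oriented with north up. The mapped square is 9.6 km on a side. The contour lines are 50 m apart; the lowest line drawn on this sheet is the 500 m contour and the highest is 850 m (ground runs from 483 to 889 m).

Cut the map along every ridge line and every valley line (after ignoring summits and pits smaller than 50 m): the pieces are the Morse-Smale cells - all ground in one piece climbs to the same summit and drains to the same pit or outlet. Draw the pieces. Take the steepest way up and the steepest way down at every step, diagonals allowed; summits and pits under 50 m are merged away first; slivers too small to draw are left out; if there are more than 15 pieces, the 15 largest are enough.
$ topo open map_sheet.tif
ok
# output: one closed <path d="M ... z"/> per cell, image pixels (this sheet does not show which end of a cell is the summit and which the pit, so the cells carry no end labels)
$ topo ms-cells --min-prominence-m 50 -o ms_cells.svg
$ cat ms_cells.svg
<path d="M297 127l-5 2-4 8-14 35 50 32 1 6-3 12-23 45-15-3-39-17-7 13-1 10 10 27 15 25 23 23 13 8 4 0 16-15 7-4 28-3 16-7 27-20 29-26 38-16 1-37-39-28-22-12-32-27-16-7-32-8z"/><path d="M124 16l-108 1 0 231 3 1 8 3 21 0 24-8-6-24 0-14 7-20-5-15 0-13 27-53 22 1 34-7-2-12-12-32-3-27-4-7z"/><path d="M102 347l-25 9-9 4-6 7-3 10 0 31-3-29-5-11-15-10-20-4 1 110 251-1-1-12-4-7-8-9-11-5-33-7-36-24-42-14-23-20z"/><path d="M151 100l-34 6-21-1-6 10-22 43 0 13 5 15-7 20 0 14 6 24 32 0 36 8 41 1 11 5 29 19 25-31 1-10-2-9-15-16-38-15-13-9-18-30-6-14z"/><path d="M222 277l-16 31-6 8-24-7-17 1-21 12-21 17-14 7-1 3 8 16 23 20 42 14 36 24 37 8 7 4 9 10 0-8 13-24 13-38 12-18-23-17-18-19-19-28z"/><path d="M302 357l-12 18-13 38-13 24 5 27 195-1 0-46-17-13-17-6-30 1-38-6-27-12z"/><path d="M463 262l-38 16-29 26-27 20-16 7-23 2-10 4-18 19 26 20 23 13 21 6 28 4 30-1 17 6 16 12z"/><path d="M206 88l-17 7-38 6 4 42 6 14 22 34 47 20 14 15 3-10 29-38 1-3-3-3 2-10 19-36-22-11-41-6-10-5z"/><path d="M400 87l-49 1-10 4-11 9 34 44 34 37 27 15 38 28 1-136-45 4z"/><path d="M427 16l-155 0-9 20 38 35 28 29 12-8 10-4 49-1 17 5-2-4 1-18 11-35z"/><path d="M104 244l-28 0-8 4 0 9 8 28 26 62 15-8 28-22 14-7 17-1 24 7 6-8 15-30-29-20-11-5-41-1z"/><path d="M271 16l-147 1 6 4 4 7 3 27 15 45 31-4 18-5 60-53z"/><path d="M69 246l-21 6-21 0-11-3 0 104 20 5 15 10 5 11 3 29 0-31 3-10 8-8 31-12-27-66-6-24z"/><path d="M263 35l-11 11-48 42 18 16 10 5 41 6 21 11 5-6 10-4 21-15z"/><path d="M279 176l-3 0-31 45 2 15-1 10 38 18 15 3 23-45 3-15-3-4z"/>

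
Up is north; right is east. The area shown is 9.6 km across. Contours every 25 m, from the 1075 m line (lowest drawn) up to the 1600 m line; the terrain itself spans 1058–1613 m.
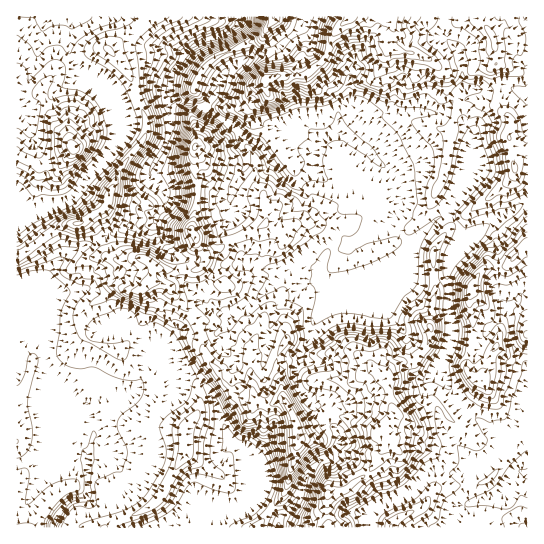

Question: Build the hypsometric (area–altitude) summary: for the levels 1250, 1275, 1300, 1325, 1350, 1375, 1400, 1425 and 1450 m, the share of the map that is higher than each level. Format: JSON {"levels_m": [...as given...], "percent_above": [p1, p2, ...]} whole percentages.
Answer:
{"levels_m": [1250, 1275, 1300, 1325, 1350, 1375, 1400, 1425, 1450], "percent_above": [93, 84, 65, 54, 43, 33, 26, 19, 13]}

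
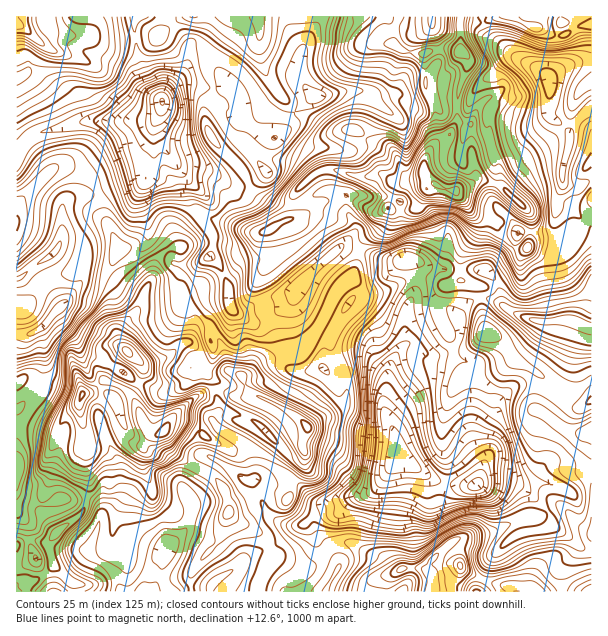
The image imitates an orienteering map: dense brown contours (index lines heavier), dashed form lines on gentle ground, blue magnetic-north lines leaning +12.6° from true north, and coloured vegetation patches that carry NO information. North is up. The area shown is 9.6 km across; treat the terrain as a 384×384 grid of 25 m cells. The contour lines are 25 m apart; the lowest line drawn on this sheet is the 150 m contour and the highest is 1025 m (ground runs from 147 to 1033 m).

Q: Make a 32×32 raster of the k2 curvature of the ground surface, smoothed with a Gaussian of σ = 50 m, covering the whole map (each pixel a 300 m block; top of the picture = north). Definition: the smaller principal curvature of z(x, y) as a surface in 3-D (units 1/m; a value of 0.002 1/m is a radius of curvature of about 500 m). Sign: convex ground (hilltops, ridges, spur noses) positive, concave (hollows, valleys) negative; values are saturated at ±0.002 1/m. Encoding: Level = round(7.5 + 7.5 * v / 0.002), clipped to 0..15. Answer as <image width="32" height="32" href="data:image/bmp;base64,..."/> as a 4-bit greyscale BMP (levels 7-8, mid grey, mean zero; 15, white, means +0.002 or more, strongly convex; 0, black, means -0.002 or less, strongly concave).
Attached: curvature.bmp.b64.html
<image width="32" height="32" href="data:image/bmp;base64,Qk12AgAAAAAAAHYAAAAoAAAAIAAAACAAAAABAAQAAAAAAAACAAATCwAAEwsAABAAAAAAAAAAAAAAABEREQAiIiIAMzMzAERERABVVVUAZmZmAHd3dwCIiIgAmZmZAKqqqgC7u7sAzMzMAN3d3QDu7u4A////AHRYg3VWNWdXcHhgNjBodUcxcyWFR3Q3hnQkV1SCFXZWJDJYdTV3VXdWZ3YnRQFnUjSDF2VSdndARHVURJhEISZVNgVVREhkRSQ2dzFHJoNyZiI2WTJGRWURAEZmAAVFExVYRVEDcyRBlXMlIlI2ZXYISnJ4UQJ0RoOFNDl1FXZmNUdDRpFTFSZldiNoZTWHeFNVBESXA0FmllUFZ2Vlh2VQWRFiFTJoZFR1Blh1ZJZSZAglEkAiUzVTcxZnhmNGdoMSMDgiJ3UjNXIXdmRoeGZCUXekVhM2WGZSY1U0V2dkEDaIREY0U3Z2Y3N4GZhCU5QDVVdVYgZlZldiZyRAAyR2MkRnRmBENGhIY0ZjE4VkB3RlWUaAOXInlzVWYwVnlVBWRiUkA1V3MGMAFFMWZIaHFkdyexNYZnMTciU2QGN3iCd3RZYVd4h3JHZgBWAwdnY2ZhaWNDNDVyRgRHUEsFVnVXchMjZSOEISVJakF0UBWIeINFNEghN3ZlKDFTRmCSeIhkZFV0U3IAJQhShFdgZBFGRjU5VlMmiWUGc1VVYmd2MiQxR1d2RHhhERJEVSUHd2ZlEGZ2Z2EBJEVGCIgGeHRJhFFHZVZEdlYmNBKUJHQ2Z3NmN0R1VHd0RgeSABEydWiBqCRnllNph1InMBSHNzZocYVFhnVkRmZkBQNnYl"/>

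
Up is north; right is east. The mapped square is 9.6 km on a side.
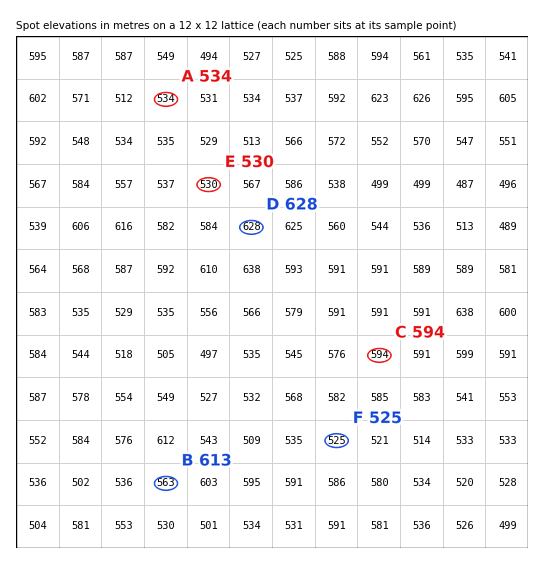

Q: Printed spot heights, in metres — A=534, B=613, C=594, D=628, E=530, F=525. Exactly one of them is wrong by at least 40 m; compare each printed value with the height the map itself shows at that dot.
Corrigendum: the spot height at B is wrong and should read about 563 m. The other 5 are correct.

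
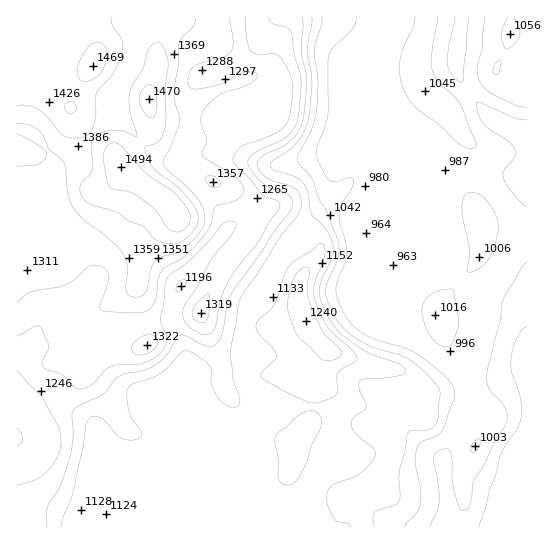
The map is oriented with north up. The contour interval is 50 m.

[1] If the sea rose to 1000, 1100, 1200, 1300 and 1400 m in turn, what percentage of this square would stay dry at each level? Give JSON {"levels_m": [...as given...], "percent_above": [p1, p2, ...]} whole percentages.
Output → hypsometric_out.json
{"levels_m": [1000, 1100, 1200, 1300, 1400], "percent_above": [74, 61, 37, 21, 8]}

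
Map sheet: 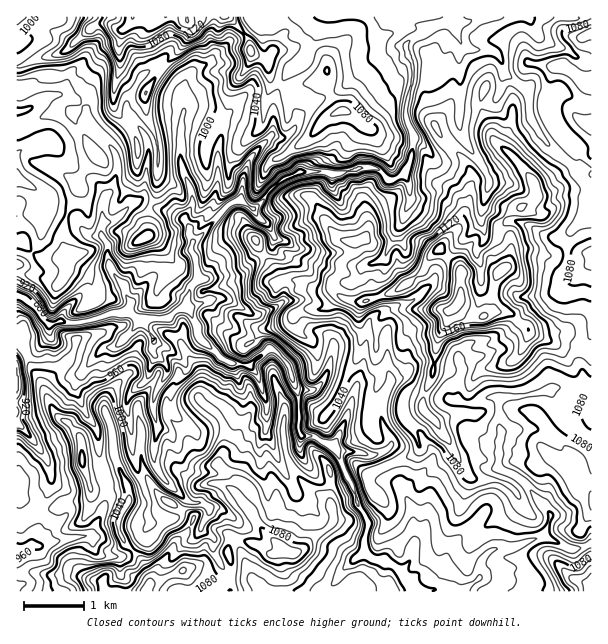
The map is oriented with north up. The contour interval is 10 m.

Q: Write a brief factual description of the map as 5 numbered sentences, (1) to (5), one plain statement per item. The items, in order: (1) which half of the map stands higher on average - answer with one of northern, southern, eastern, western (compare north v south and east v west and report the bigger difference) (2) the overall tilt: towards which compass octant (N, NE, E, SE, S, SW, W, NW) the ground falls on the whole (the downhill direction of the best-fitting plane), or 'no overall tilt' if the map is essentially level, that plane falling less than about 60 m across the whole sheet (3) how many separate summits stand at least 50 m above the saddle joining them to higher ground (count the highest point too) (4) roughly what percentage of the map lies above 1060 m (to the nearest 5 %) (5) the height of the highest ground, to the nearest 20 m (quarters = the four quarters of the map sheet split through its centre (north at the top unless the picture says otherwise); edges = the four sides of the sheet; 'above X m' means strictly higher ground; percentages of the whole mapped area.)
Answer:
(1) The eastern half stands higher on average than the western half.
(2) Overall the map slopes down towards the west.
(3) There are 4 summits with 50 m or more of prominence.
(4) About 35 % of the map lies above 1060 m.
(5) The highest ground is at about 1200 m.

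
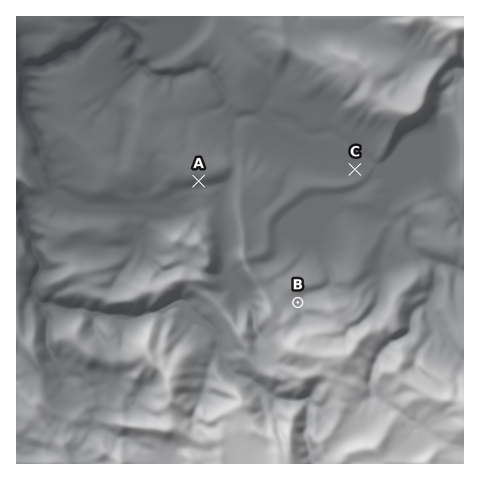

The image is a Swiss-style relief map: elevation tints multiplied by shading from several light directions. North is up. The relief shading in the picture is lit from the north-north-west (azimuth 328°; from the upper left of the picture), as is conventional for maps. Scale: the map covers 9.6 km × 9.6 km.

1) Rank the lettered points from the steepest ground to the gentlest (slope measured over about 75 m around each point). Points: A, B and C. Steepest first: A B C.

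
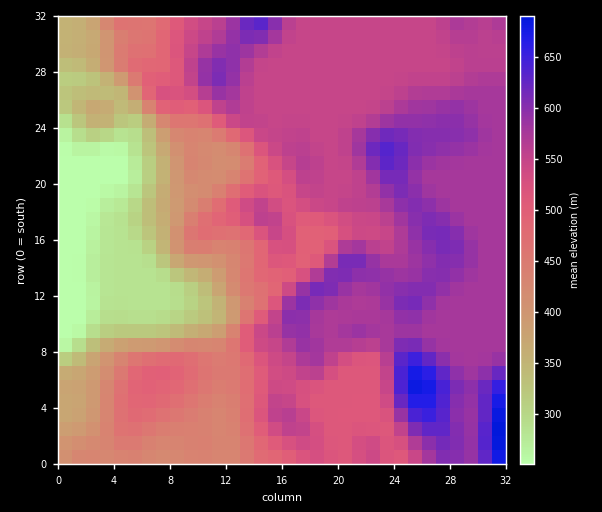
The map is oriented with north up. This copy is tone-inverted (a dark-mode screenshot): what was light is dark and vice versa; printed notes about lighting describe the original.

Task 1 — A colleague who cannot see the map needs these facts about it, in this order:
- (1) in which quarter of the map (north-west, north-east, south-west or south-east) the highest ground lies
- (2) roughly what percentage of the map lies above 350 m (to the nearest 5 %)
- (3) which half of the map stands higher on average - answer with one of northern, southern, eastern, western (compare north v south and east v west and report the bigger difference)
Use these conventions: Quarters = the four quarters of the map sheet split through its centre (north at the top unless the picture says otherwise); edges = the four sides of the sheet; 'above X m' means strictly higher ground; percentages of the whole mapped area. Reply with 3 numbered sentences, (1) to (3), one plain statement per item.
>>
(1) The highest point lies in the south-east quarter of the map.
(2) Ground above 350 m makes up about 85 % of the sheet.
(3) Taken as a whole, the eastern half is higher than the western.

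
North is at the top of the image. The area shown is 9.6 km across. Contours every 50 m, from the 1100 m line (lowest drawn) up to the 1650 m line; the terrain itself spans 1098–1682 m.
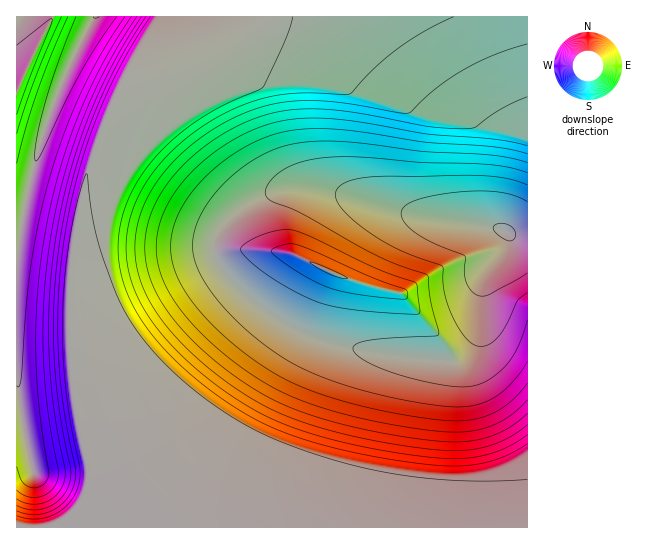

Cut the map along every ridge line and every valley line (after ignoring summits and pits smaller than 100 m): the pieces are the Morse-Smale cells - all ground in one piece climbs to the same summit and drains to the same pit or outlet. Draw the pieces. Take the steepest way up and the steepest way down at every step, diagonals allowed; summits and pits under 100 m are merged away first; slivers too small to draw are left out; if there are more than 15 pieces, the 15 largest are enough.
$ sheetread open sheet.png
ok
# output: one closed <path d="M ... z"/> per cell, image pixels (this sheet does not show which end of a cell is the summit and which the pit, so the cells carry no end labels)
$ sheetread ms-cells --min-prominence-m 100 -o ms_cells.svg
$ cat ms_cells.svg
<path d="M527 16l-370 1 0 5-6 16-22 29-14 30-18 44-17 62-8 48-4 56 1 51 8 61 12 50-2 59 441-1z"/><path d="M315 188l-25 0-23 7-33 21-14 17-4 10 1 14 11 17 25 25 17 13 25 16 20 9 43 12 49 8 51 3 7-4 8-10 6-13 2-42 4-16 19-25 4-8 0-8-6-5-15-4-74-10-66-20z"/><path d="M157 16l-62 1-26 49-16 39-17 53-13 65-2 4-5 0 1 301 70-1 2-58-12-50-8-61-1-51 4-56 8-48 17-62 18-44 14-30 24-34 4-11z"/><path d="M94 16l-78 1 1 210 4 0 2-4 13-65 17-53 16-39z"/>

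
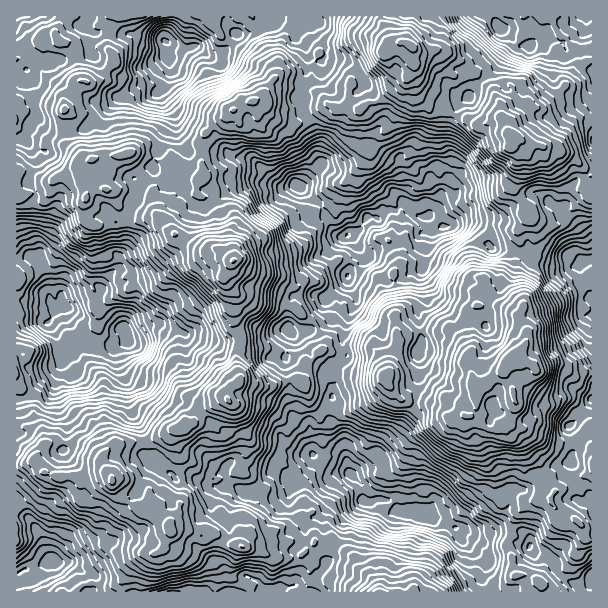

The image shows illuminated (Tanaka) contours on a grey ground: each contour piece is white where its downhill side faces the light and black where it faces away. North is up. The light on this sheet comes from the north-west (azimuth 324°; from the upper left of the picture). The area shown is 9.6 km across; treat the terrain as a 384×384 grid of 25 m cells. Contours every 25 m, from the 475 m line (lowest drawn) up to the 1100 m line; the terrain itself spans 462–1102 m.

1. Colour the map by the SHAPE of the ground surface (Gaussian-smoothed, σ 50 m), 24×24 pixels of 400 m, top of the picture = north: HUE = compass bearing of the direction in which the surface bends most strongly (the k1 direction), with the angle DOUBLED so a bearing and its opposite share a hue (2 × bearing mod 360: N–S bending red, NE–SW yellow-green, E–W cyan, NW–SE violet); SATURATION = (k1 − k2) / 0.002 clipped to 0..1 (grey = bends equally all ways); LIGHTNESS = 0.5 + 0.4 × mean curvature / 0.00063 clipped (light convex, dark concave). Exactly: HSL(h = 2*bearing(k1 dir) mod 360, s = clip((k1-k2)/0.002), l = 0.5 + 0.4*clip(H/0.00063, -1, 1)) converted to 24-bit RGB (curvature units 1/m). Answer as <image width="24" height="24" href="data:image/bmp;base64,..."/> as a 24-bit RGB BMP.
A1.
<image width="24" height="24" href="data:image/bmp;base64,Qk32BgAAAAAAADYAAAAoAAAAGAAAABgAAAABABgAAAAAAMAGAAATCwAAEwsAAAAAAAAAAAAAFDcNMaNt4nC0dBqA3X+Z5aG/WKnNG4E2icYzQYYFglwQETwWQc6oL7aBL9M8mZIk356qquKkeRqKUBmH6LDy0u337jHTPlEGFptZJRcOblkYXr3EjH7d59vwurTnyGbgOReLz978r+jxRlfdSU/DPdC2e9i7orzdNcKt89/YHQYtZhtj2P6gLgUJYAkJ+9bQdwinkys0MmUfi6QwO00VYJsh8OjFVpDdMn7u4LyRY4PZVUfRRKPNV/CkfNq6G1JKxp8kayEELQYPREIO9rcgDwYt58Wl0frcfAZiaFTDlqfnWDm5iefToNHl4ddpP8nFKUvVSOqEf0khsy+PfdjJ3MVmKiQJTSUIRDIRWDgfpCJulNu0d8Hemozkcup7t00bnkSPyeX5Rofq5KTnpPPcJMm1sIkVmFMYbzketJofQNk5IW9Fnpowj3IcsgOhzG+th485Nhkuj8tcmNJAIGMqP5wh0qV9nR+90+b4J5UpbB1v2fPJnmgqJg0PyqAvv48sQkgU594zIXReX748jCMtZRNrPskycRxCzk6erUOMksFmkNZvXEMiWsQqIYg0DiNJILR66cX1HVOmutmK0Mj1tTz/9dbzSzzb0W6me/BAKSNzxEFidTC3WRhTn3UuKn5QkSeSyufpvObYW07i1uT10dfwCJ6tPxvTT9NRIB54lqPdsOStYhpzP4O50Y1X6y2j3obJ2PPoKzutciBwItx6eRrr46jjt5LYBd7/mOSxzXzKJLND8Zd0H8s67TSyAGFADs1XEl1cQEwY5NREJRE6SC8V4OaeRjPQ9Nfc+oZ6rJz0LR/yhcfrGR5Uv2DP3vXWFUZ1h2HPzVmQ74PiQfIj7yoyC6dI2hqD8hJgDiMvNpqSj99fGSKFmzbiwOmIHyhro9I9//jMKAsdfTCV5ythEVtxLckh9u7VCQxPaCdu7uutHUSS9dHo1PfWOyz1sMjrwfHNcQCi0lVeuL8jDggrKlAQ4NdMJyIMh00R8//CEWJ5CxZG1+RrEgCx1vH15jMvSgfONsqaZdhpWBeXvVor/PPPIXhoNh95mnUdFEYyRg4r+dC3DQopkcEvlX4pNiqN1OWF6aRNP9WaCLz8Ju7fIow8Ch5I9+DUHjGqX4jH3GR6Nh6Ch9yB6vjSyzvEEyc+2aM+IA8kJJ2QpqEU38L3kGHckG4fZSkjyPKuduNGsnA0G8s7DhCSEbapFit8Xr8L3C6ocBGS2L99h8xVIdjL9ezWsTy+ahB/21mZvh/MlyVCcORnEBlfnWVCbEbPxNvq1rDy1fbthJfhK7G4I8ZCaQuRFLN+86GWG4KIEDVF3fTNx9z36hk2w2AAKTgQahtRMhcSQhRV7L+ZqMgrDCciOJ93te/WktXqrNnq88bByGzkRSPpwiviD0EGqBGweu2hk8AvFZ6d3WdYVAEJy3sVvKU9iCAiRqoqezidI5qhs/eJXGTlZGfwsdzyiemXGTwbkYQpxvCRv17bZgpeyyZu1jCFADgEZ4wLyywlTBUSFSsInzsYrt832fLfnVjm2iyLSEztnlDinfCikEjqR9fiR7xBlUc2nksyJ9FA5uRRKRAKFjsNxRF42nuP3bV+FFsbn10XFmxwMYClu2DP3e+ZY2AAKiUJfrjZGV6+tYXo35apqaY8dUcaF2c8ymx3ndzmUXK+0UM7fA4HFyoMCWA32iNB8MS+OWnRUtZiSyR2IhU6jXMg8r0uh3HapeC3A/mwMAw0JJFEl+i5qpDo6Nb1W1jwS2XQ6Do7TRgNUwwDmeunjKbYCg8pRcYzqstpqDk8kSU6rUgwGQ4le9611Pfiqcvv1Nj3GcbZFkpwvEAhSKkPEIA4fb56m5jUQxBwzW6F7avjg6/ist+bZmjVphbieNjbftB/uSmZrDKwlsPklM//nrDz1vfUeFEnYH8p3UmaSCicmujl51ZHRWcVLFgKIikKDhlVsNPh1M/189H689jcFBVjhcHfrUzZuFHZ3DfJpNyWSb6bEzwWQ6Yq360vgt3E0Da2NJRLGhwzKplg9tXy/Z34SO1oKImhESRLg8spDCgLuWMf8aCMR2fZLFZ4zXl3NwEpceM18+7YJzxrO7G0Rd6clNPx1pjwZlbX5FGayWDTqHo7KOMcIpnS9cjZIsB2IQgrLTMDi6ABQdqy3u7VwCZ5mB2onBd3MnXY99T10vngmHnqpdPypOreZAsoLCAHdT8bnFfUfpbX8LzNgRtjkUgggUkPejACBywUQ83dkvRZJlQIJUUPsDEzIlA7Nr7Wk6Xd1fbo3WpbvNxSM6h8XAkdLQYO0IZCT85OIlZo"/>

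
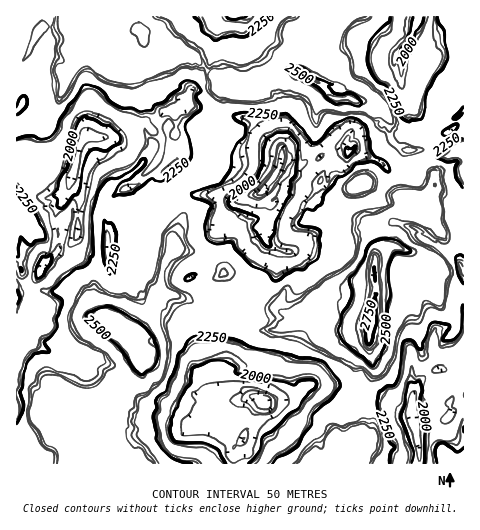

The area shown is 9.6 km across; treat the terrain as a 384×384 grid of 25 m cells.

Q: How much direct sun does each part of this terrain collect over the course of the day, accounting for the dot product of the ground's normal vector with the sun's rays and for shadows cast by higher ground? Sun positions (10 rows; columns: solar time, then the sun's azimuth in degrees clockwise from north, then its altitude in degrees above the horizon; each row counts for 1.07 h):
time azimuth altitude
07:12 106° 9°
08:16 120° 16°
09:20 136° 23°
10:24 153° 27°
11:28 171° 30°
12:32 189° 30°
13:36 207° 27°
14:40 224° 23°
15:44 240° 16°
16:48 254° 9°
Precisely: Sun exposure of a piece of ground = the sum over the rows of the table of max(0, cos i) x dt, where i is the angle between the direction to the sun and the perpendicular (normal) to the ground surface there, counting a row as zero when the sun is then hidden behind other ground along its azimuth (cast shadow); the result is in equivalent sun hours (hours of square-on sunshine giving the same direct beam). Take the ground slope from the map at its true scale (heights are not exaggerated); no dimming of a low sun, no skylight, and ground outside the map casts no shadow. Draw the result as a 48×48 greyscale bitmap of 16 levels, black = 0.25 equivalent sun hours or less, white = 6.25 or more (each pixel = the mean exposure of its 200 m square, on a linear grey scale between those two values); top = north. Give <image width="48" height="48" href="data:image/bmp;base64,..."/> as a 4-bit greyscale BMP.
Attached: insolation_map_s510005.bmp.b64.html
<image width="48" height="48" href="data:image/bmp;base64,Qk32BAAAAAAAAHYAAAAoAAAAMAAAADAAAAABAAQAAAAAAIAEAAATCwAAEwsAABAAAAAAAAAAAAAAABEREQAiIiIAMzMzAERERABVVVUAZmZmAHd3dwCIiIgAmZmZAKqqqgC7u7sAzMzMAN3d3QDu7u4A////AJmImZmZmYhGUQKHV1NkZliJmZrJqZepmIieuZmZmVRVIjVDZFVlE0RpmZnKuFWIZpnLmZmZmGR2QAAVeEZlZFQ4mZmYVUVQBZrJmZmZmaiXdWZ3iJdDZldkRIhmVUV3aHuZmZmZmYiHp3eIiJdkNmd0EQA2ZEaHVnmZmZmZmcmaqYeIh1ECUlV4iHd1iHeJl6iZmZmZmZmZrIiHZCM2dUQmmZmYimeZiZd5mZiZma+9u5iJq6vMh2RTeZmsmWeZmIVpliAomZnducmZmszLzZeHmZms65iZmXdSETRGib/LuqmIm+/93M2sub3+qrqImWdkVnd0edraqr66qqmZrM3sv+7bqYqamWRniYmcq6mZm5nO65rO/+zO6927uXyZmXRamZz7vZlnidqqrP/cqr7qrs3KqquM2ohUid2tyYl3Z67u25m+/+uZqpq5qqqXvYhkerrrmYVHd4iZiJh3q8mYiImpjJmpioiHiZu5liNpqIiIiIh4eImYd3iZe+yrmZmHdnQiEkaKypmZiIiaZoiIhWaZeJu+mZiLxldTJCGKzrmZmIh0g0iIh3eZiIrKmFd3h1RBASOIYkiZmYh1NCJ4iZeYeIiZmGYkR3Q1aHY3VUeM2pmGZmQleIiYd4iZt7cUQ2iYeIdouKmImYhRA1dSJEiZd4iZlphzVBWHeYh4zZmWR2ETMRN2QkaJiIiIWKurR2aGiYh3nNmYhiRDI2V4dWZH3Khjaq37l1eXiYiIl1d0VFUlu4mYd4U1YzE3mJmoeGiZiZmHZ4hQA3VVmbyod6YhJFW8mJl2ZniauYiGRZiXeHdlityYd5mYR6yoaJlWV3iamZmYdHmohiJlZliIiFRpy6mZZ5VWM0aJmZmZiImYUTZ2R1V5mGIBeZmYeGRmQjZ5dHmZmYU2p2EWVmVonvt3qZmaiFaKhlZop0aJmazv3doyZ4dlia22IhKZd3iZl2ZkatZUeZmb3s2kRXdkM3h2VDOHdZmZqGZkEWtoVomZq7qnRndUEhFEiHY1eZmZmXZUZUenqHmZmYiHRZh2URF5m6hjJ5mZmnUyRmWZmZmZmoh3aZqoQUepu6mbVN7/qod2N4dnd5mZmtm5qK3qmKqag0eIzruayZiIu5lJmamZmaq97dqtmomsuZmYWImZqbnP2ZmnZXmZl1vKvavK7dzMt1eZqXmZrb7arf/nNCaZms3u65ve///KYQSZqZiZzLmb7Lqu6Gqb3u/rmayt/+qXVFWJmamZvMq9mZmZzIi9y6q+//u5IiZjRVSJmZmIq77M//65mrqpmZmauq3GZWQzVGRpmZmJqdrdqZrv6rioiHmZreckeCJDVGVHmZmHaK65mZmazv9BEANocyR4iGZmQ3dUiIqHeZmZmZqZmZhVRUM2iImZhnl4Y3h3iYmYiZmZmZmZmVNniIhkeZmZhnm4tliMmYipqZmZmaqZhDViRVh2mZmZqYnbmkeamYeZuZmZmZiJU2cxEAR3eZmZnam+qUSLmYhUmZmZmXdzR3ZXMRImMnmZmv+bmGSamQ=="/>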